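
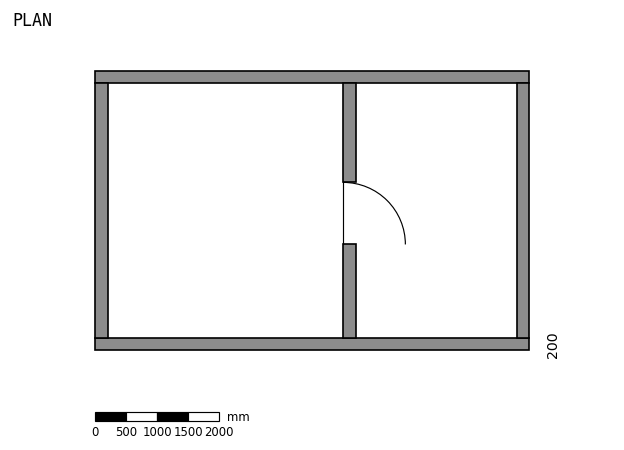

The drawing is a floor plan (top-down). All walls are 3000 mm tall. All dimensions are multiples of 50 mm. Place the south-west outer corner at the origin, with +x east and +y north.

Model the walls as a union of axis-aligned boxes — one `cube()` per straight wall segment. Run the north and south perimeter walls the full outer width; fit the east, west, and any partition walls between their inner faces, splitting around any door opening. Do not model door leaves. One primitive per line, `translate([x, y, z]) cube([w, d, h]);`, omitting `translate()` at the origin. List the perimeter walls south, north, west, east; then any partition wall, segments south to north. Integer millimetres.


cube([7000, 200, 3000]);
translate([0, 4300, 0]) cube([7000, 200, 3000]);
translate([0, 200, 0]) cube([200, 4100, 3000]);
translate([6800, 200, 0]) cube([200, 4100, 3000]);
translate([4000, 200, 0]) cube([200, 1500, 3000]);
translate([4000, 2700, 0]) cube([200, 1600, 3000]);


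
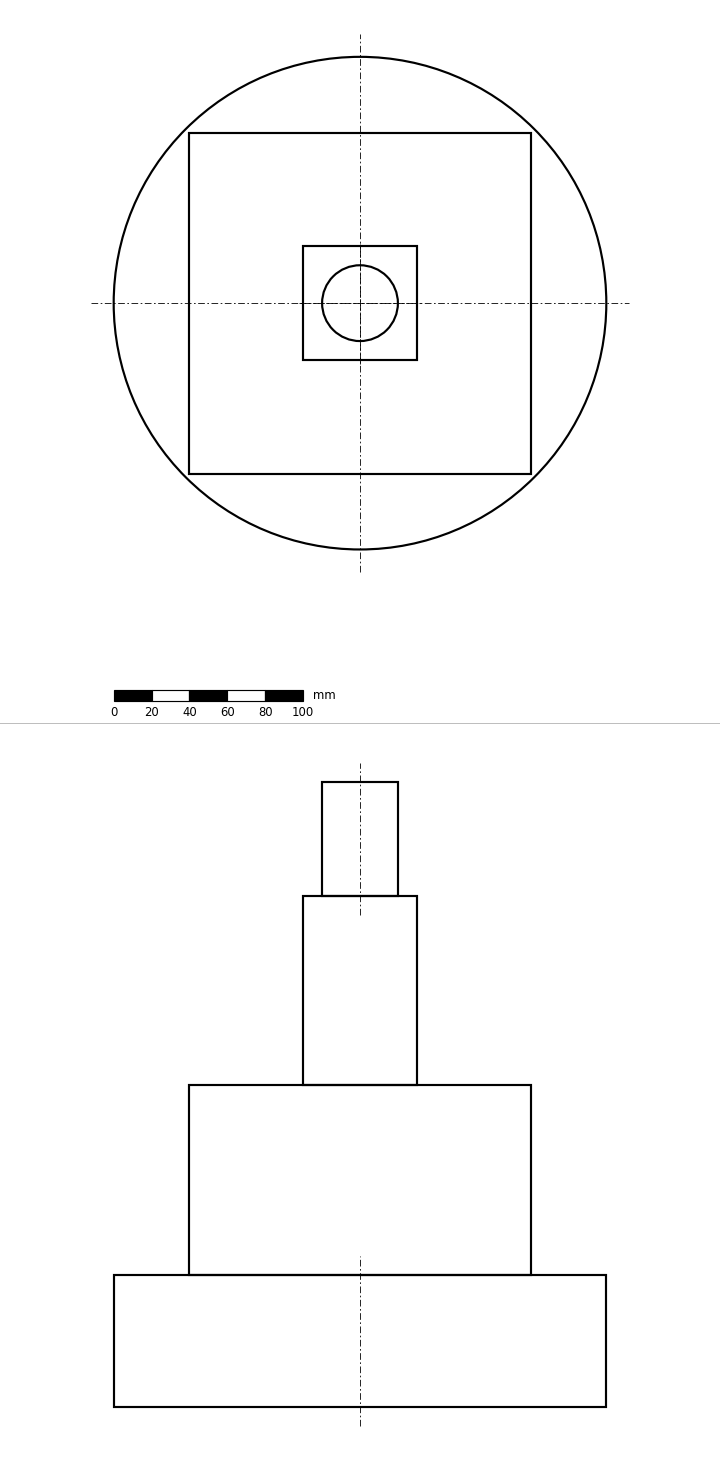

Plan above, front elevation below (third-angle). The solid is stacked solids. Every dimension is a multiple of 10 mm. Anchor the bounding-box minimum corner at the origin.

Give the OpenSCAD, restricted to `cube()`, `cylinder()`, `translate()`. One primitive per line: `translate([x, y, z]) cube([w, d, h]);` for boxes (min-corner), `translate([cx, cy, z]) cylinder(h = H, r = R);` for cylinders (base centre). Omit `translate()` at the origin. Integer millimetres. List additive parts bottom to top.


translate([130, 130, 0]) cylinder(h = 70, r = 130);
translate([40, 40, 70]) cube([180, 180, 100]);
translate([100, 100, 170]) cube([60, 60, 100]);
translate([130, 130, 270]) cylinder(h = 60, r = 20);


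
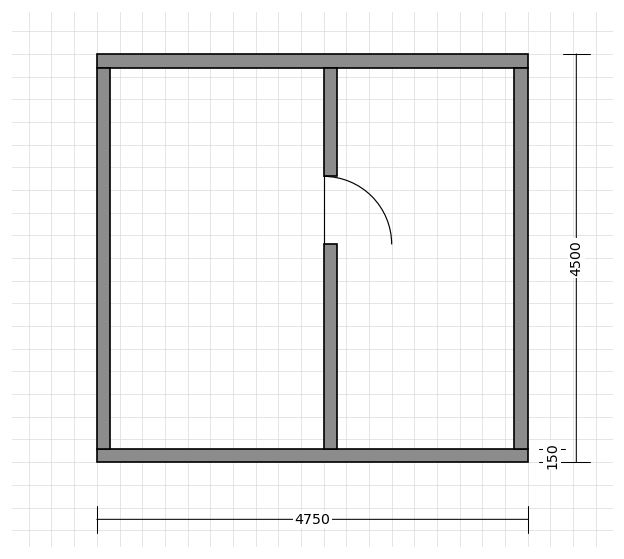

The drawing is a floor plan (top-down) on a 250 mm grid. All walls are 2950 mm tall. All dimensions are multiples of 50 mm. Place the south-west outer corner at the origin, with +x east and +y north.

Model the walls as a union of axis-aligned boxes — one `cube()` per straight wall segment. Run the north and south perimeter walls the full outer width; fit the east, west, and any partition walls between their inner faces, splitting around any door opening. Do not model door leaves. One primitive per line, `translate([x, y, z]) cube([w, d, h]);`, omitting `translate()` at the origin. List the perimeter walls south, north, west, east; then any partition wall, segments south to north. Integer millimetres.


cube([4750, 150, 2950]);
translate([0, 4350, 0]) cube([4750, 150, 2950]);
translate([0, 150, 0]) cube([150, 4200, 2950]);
translate([4600, 150, 0]) cube([150, 4200, 2950]);
translate([2500, 150, 0]) cube([150, 2250, 2950]);
translate([2500, 3150, 0]) cube([150, 1200, 2950]);


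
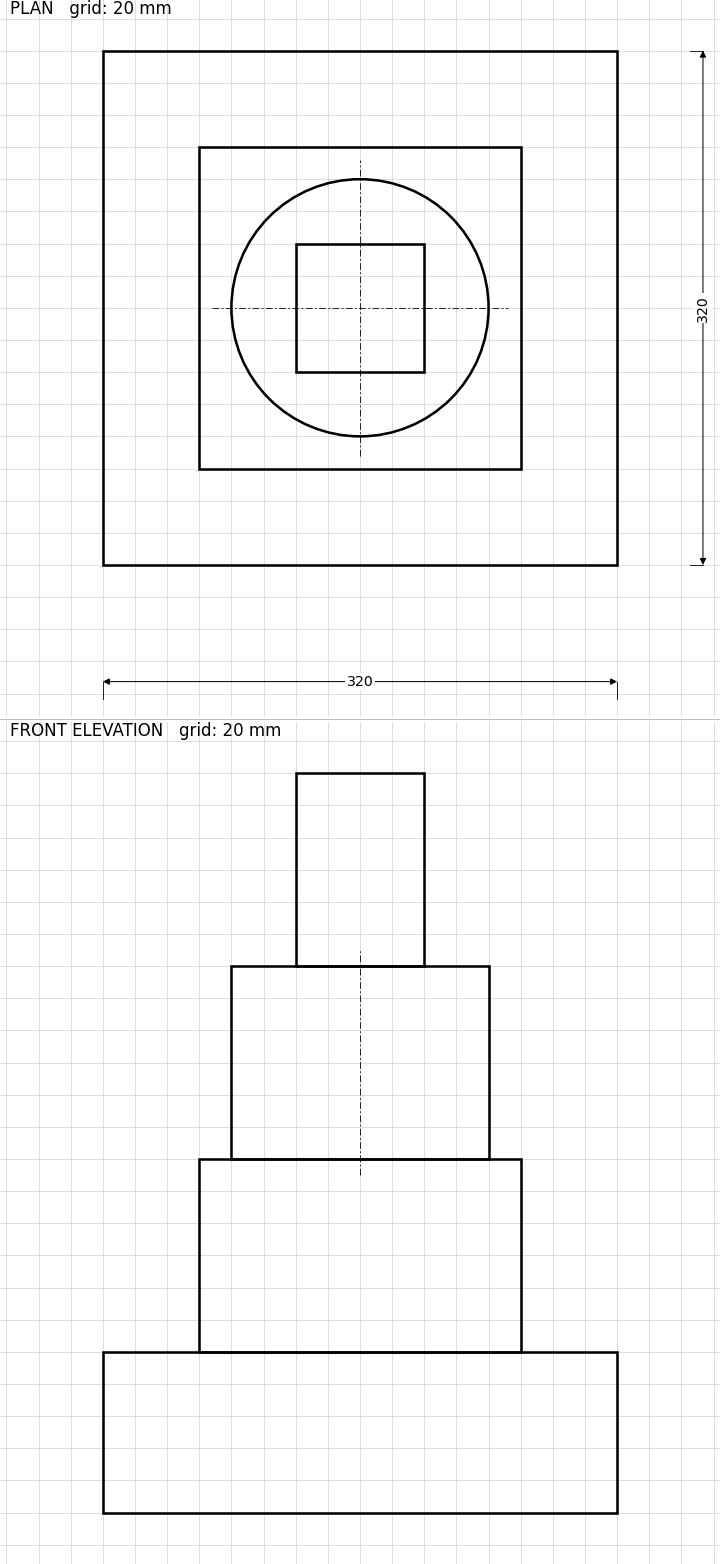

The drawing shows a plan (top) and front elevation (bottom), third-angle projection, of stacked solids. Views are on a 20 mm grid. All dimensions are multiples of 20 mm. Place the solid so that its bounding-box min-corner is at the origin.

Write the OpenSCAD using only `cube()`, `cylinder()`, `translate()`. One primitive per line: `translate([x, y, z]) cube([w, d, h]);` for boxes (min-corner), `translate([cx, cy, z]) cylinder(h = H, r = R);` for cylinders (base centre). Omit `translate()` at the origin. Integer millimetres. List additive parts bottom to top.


cube([320, 320, 100]);
translate([60, 60, 100]) cube([200, 200, 120]);
translate([160, 160, 220]) cylinder(h = 120, r = 80);
translate([120, 120, 340]) cube([80, 80, 120]);


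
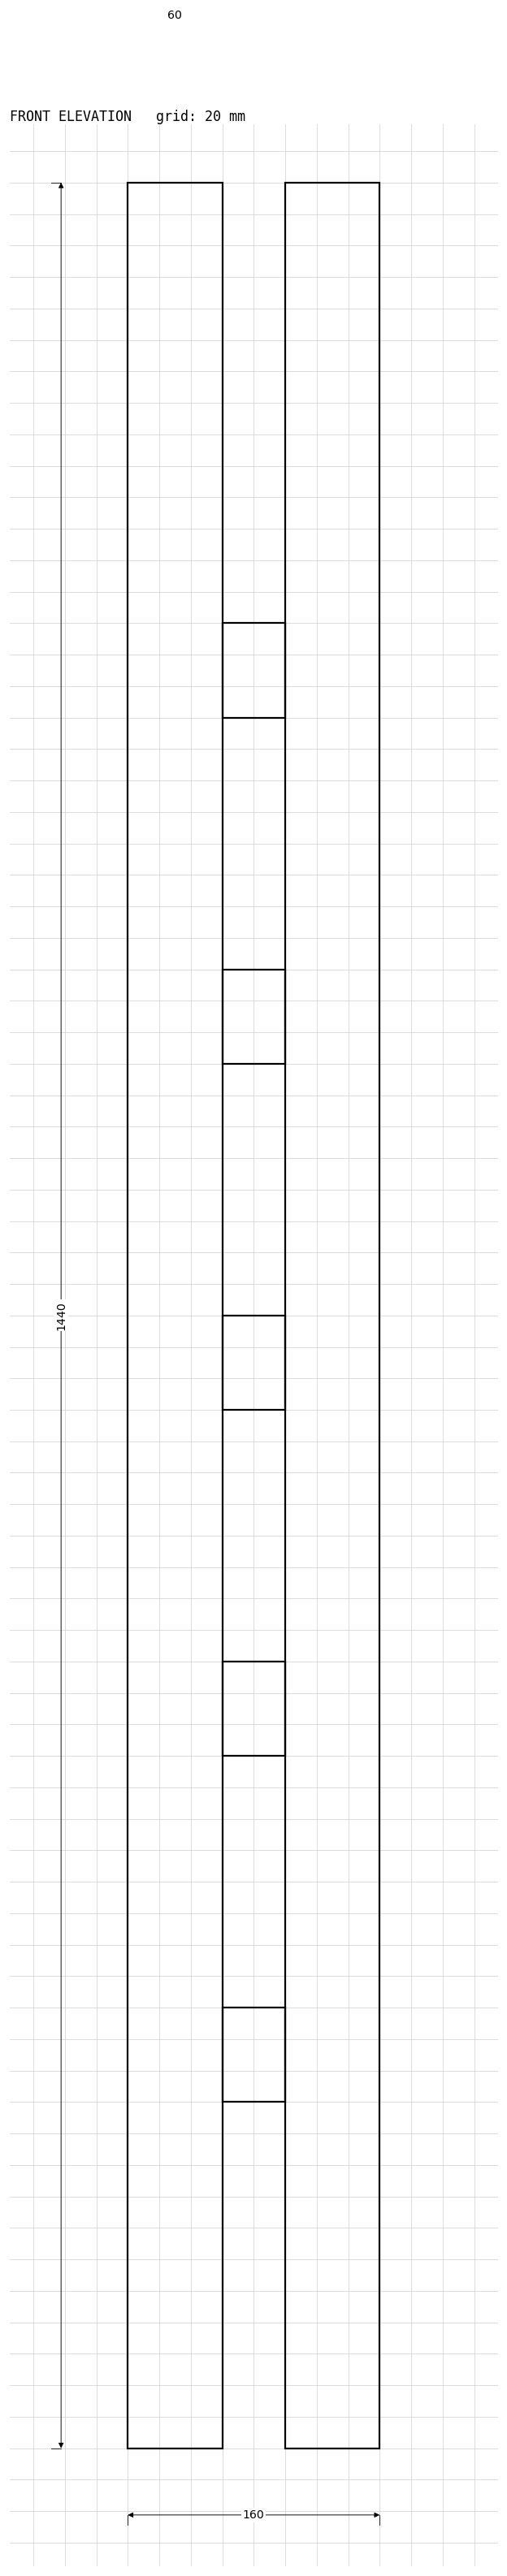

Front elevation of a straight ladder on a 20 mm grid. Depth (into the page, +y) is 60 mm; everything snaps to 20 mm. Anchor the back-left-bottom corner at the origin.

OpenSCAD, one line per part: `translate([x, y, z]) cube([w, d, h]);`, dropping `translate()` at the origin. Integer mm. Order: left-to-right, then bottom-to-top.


cube([60, 60, 1440]);
translate([60, 0, 220]) cube([40, 60, 60]);
translate([60, 0, 440]) cube([40, 60, 60]);
translate([60, 0, 660]) cube([40, 60, 60]);
translate([60, 0, 880]) cube([40, 60, 60]);
translate([60, 0, 1100]) cube([40, 60, 60]);
translate([100, 0, 0]) cube([60, 60, 1440]);


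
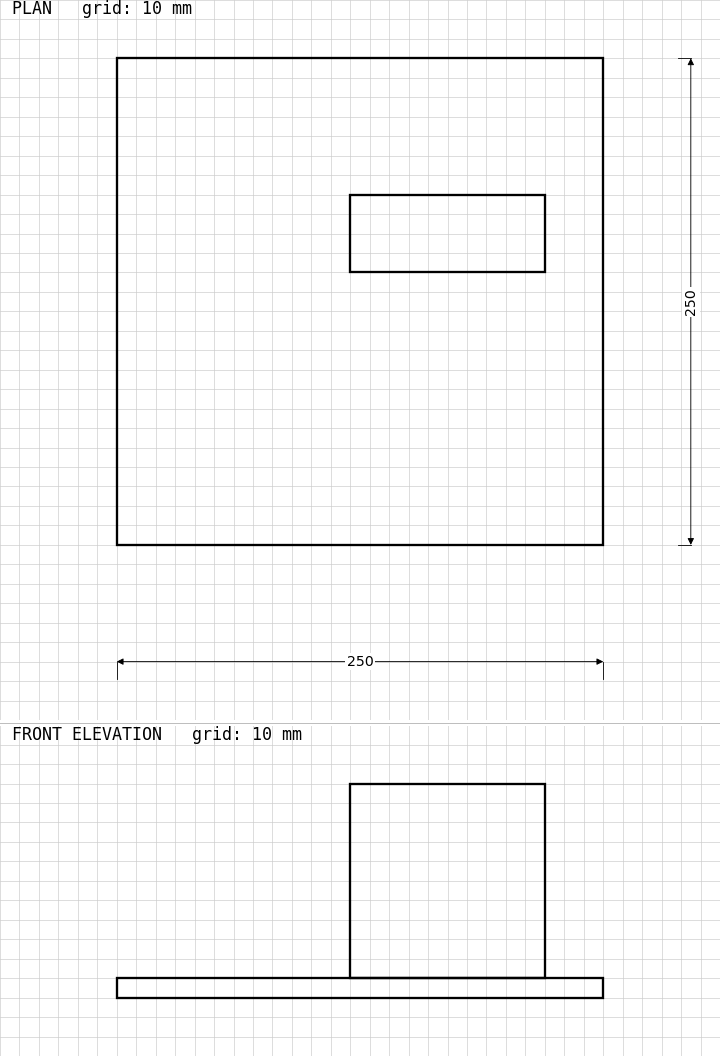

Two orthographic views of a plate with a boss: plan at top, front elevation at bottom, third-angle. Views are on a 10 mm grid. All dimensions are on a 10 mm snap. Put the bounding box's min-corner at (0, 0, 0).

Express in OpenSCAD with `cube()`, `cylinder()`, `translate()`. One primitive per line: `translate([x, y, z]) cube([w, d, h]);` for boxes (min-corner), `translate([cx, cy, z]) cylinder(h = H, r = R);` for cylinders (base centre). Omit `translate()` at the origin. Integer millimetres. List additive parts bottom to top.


cube([250, 250, 10]);
translate([120, 140, 10]) cube([100, 40, 100]);


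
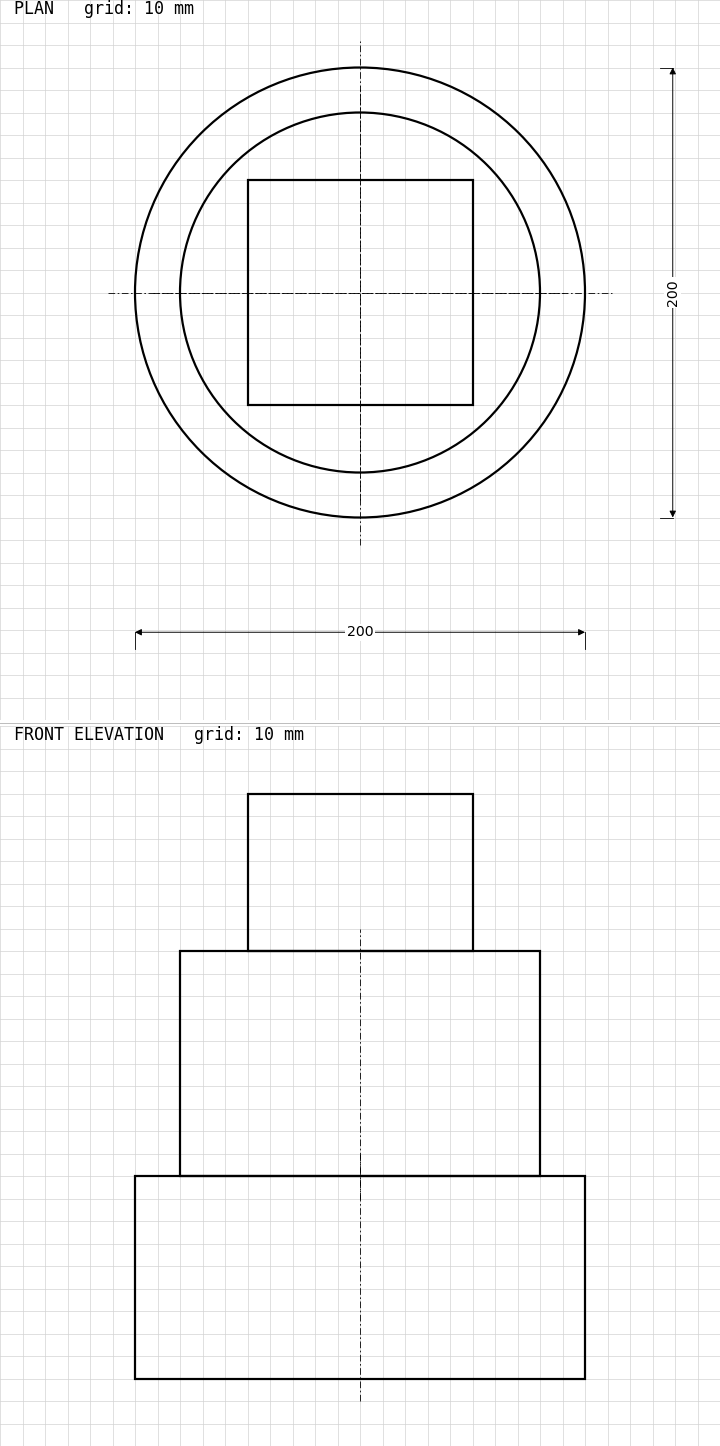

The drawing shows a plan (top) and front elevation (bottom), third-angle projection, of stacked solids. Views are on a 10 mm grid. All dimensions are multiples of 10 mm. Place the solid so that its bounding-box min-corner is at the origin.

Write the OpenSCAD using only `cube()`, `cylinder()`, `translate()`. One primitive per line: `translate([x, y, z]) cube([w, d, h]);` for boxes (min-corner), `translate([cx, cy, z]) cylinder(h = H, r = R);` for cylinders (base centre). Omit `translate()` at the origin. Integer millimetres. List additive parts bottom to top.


translate([100, 100, 0]) cylinder(h = 90, r = 100);
translate([100, 100, 90]) cylinder(h = 100, r = 80);
translate([50, 50, 190]) cube([100, 100, 70]);


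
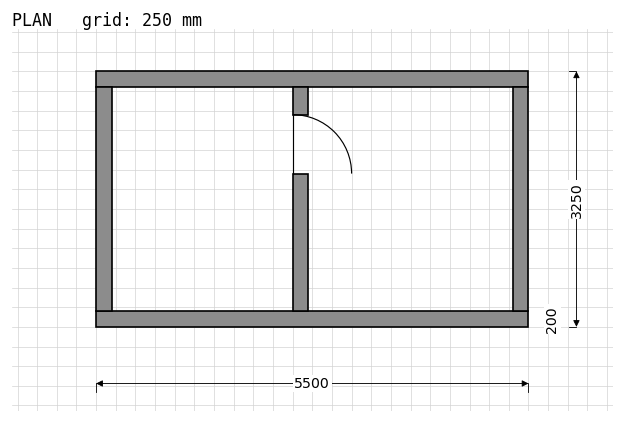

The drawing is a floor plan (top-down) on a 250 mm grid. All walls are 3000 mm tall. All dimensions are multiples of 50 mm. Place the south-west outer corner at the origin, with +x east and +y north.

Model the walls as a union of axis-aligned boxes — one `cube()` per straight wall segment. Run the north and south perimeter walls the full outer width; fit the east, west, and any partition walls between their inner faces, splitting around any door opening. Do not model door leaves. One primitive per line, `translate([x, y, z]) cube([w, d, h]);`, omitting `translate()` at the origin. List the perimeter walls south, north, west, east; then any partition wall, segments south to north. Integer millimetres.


cube([5500, 200, 3000]);
translate([0, 3050, 0]) cube([5500, 200, 3000]);
translate([0, 200, 0]) cube([200, 2850, 3000]);
translate([5300, 200, 0]) cube([200, 2850, 3000]);
translate([2500, 200, 0]) cube([200, 1750, 3000]);
translate([2500, 2700, 0]) cube([200, 350, 3000]);


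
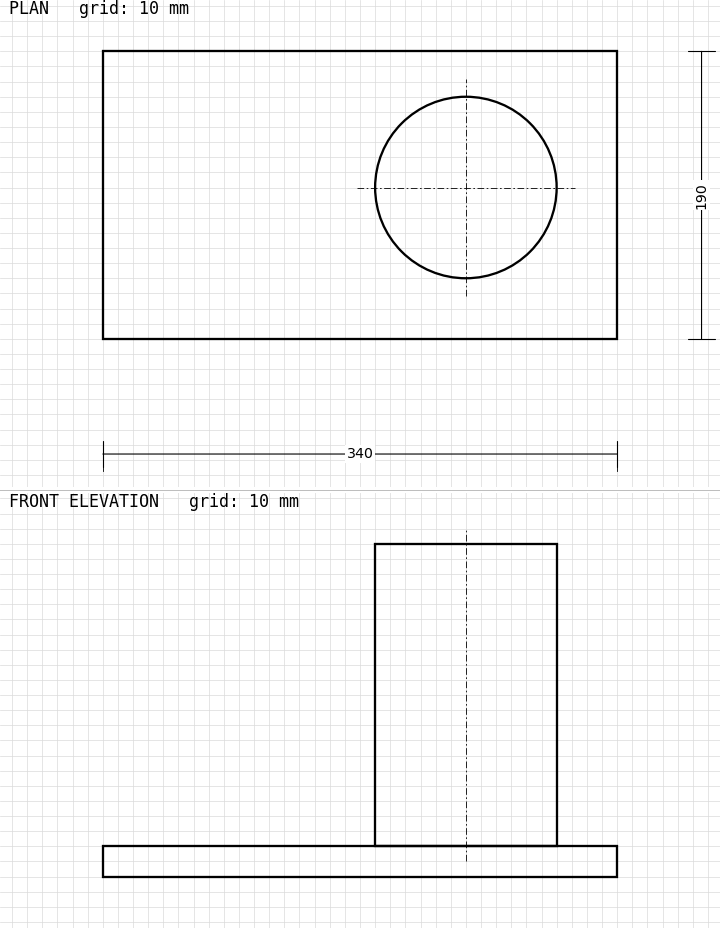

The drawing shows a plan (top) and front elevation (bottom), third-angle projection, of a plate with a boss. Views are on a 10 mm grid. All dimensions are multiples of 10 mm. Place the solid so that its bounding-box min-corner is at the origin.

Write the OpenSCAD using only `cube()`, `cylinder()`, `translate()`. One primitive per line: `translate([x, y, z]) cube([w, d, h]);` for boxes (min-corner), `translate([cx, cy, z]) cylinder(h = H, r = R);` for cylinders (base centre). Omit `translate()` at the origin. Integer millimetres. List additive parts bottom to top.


cube([340, 190, 20]);
translate([240, 100, 20]) cylinder(h = 200, r = 60);


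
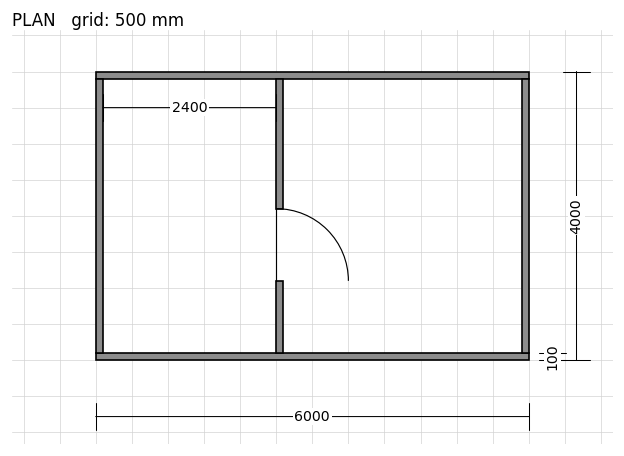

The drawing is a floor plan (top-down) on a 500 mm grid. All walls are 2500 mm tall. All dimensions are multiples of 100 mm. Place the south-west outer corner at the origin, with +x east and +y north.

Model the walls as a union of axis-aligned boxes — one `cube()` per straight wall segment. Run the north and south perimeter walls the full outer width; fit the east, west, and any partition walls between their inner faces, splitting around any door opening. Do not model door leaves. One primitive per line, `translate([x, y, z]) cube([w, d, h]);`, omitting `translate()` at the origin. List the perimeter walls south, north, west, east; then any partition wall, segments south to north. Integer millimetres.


cube([6000, 100, 2500]);
translate([0, 3900, 0]) cube([6000, 100, 2500]);
translate([0, 100, 0]) cube([100, 3800, 2500]);
translate([5900, 100, 0]) cube([100, 3800, 2500]);
translate([2500, 100, 0]) cube([100, 1000, 2500]);
translate([2500, 2100, 0]) cube([100, 1800, 2500]);


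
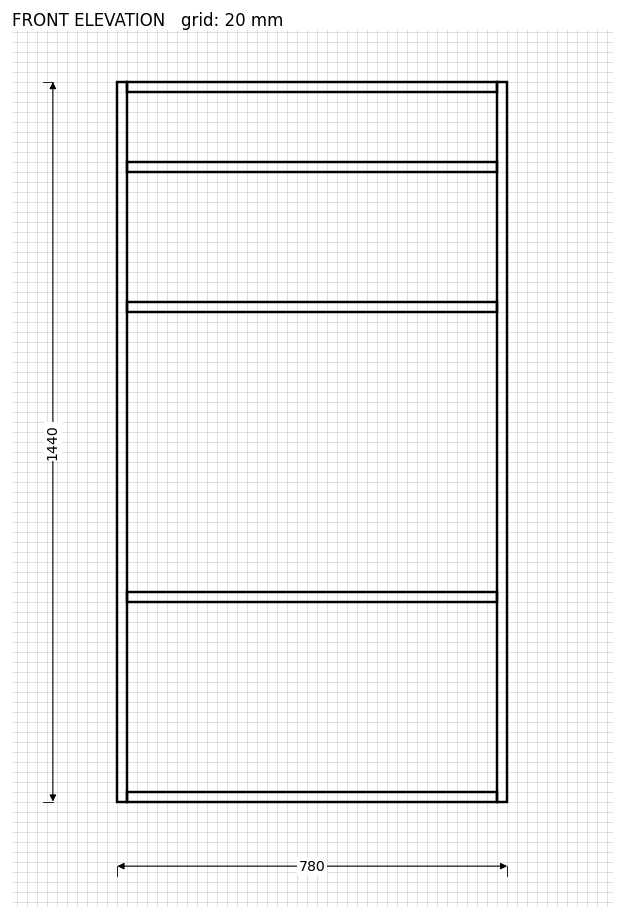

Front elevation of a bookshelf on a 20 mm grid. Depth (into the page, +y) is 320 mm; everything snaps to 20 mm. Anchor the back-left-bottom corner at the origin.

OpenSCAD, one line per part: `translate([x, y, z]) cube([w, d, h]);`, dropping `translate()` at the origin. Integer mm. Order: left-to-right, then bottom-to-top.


cube([20, 320, 1440]);
translate([20, 0, 0]) cube([740, 320, 20]);
translate([20, 0, 400]) cube([740, 320, 20]);
translate([20, 0, 980]) cube([740, 320, 20]);
translate([20, 0, 1260]) cube([740, 320, 20]);
translate([20, 0, 1420]) cube([740, 320, 20]);
translate([760, 0, 0]) cube([20, 320, 1440]);


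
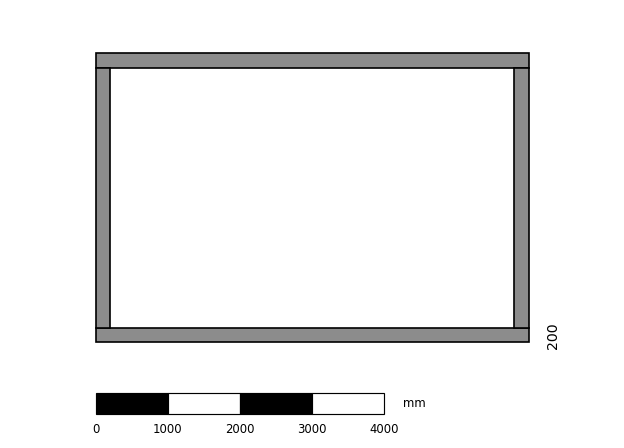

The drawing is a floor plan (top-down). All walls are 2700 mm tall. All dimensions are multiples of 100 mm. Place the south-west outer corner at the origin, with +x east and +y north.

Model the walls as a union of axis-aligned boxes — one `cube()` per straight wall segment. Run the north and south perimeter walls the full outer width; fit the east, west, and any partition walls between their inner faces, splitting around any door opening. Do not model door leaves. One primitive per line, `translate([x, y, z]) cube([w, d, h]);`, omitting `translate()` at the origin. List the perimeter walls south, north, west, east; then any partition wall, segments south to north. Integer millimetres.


cube([6000, 200, 2700]);
translate([0, 3800, 0]) cube([6000, 200, 2700]);
translate([0, 200, 0]) cube([200, 3600, 2700]);
translate([5800, 200, 0]) cube([200, 3600, 2700]);


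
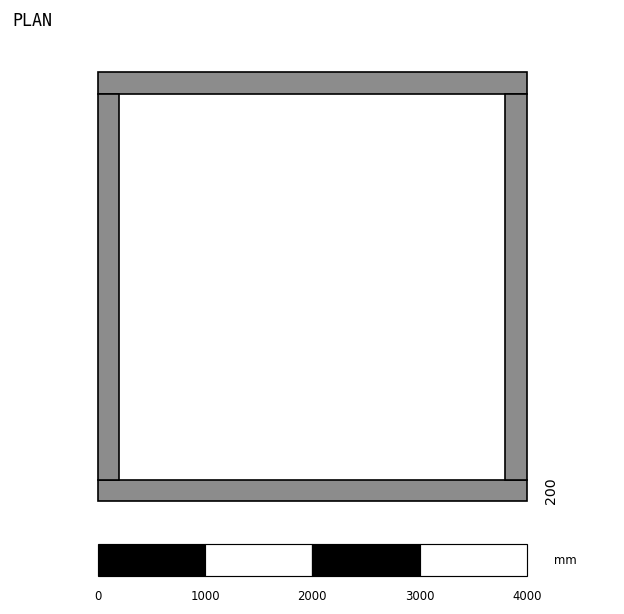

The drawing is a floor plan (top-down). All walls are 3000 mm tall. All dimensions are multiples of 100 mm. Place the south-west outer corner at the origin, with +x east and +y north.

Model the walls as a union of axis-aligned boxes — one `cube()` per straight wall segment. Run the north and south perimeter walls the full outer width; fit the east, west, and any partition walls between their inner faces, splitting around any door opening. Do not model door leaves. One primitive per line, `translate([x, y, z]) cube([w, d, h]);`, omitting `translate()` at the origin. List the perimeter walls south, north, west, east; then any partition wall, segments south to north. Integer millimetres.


cube([4000, 200, 3000]);
translate([0, 3800, 0]) cube([4000, 200, 3000]);
translate([0, 200, 0]) cube([200, 3600, 3000]);
translate([3800, 200, 0]) cube([200, 3600, 3000]);


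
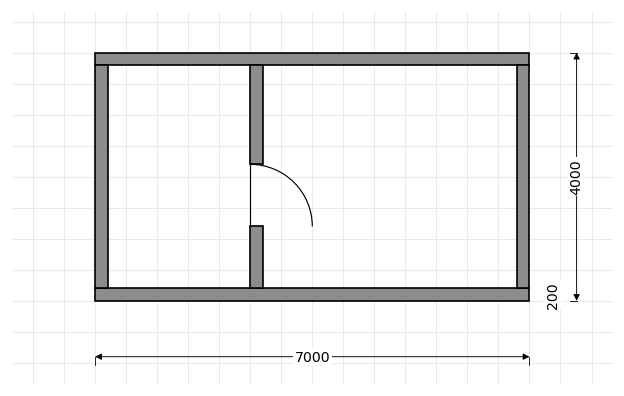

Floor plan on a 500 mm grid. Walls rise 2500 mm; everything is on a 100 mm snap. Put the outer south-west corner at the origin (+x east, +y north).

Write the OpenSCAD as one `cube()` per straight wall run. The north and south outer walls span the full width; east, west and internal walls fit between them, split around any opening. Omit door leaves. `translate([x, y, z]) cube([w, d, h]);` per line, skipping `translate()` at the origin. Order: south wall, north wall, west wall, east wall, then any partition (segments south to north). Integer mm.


cube([7000, 200, 2500]);
translate([0, 3800, 0]) cube([7000, 200, 2500]);
translate([0, 200, 0]) cube([200, 3600, 2500]);
translate([6800, 200, 0]) cube([200, 3600, 2500]);
translate([2500, 200, 0]) cube([200, 1000, 2500]);
translate([2500, 2200, 0]) cube([200, 1600, 2500]);


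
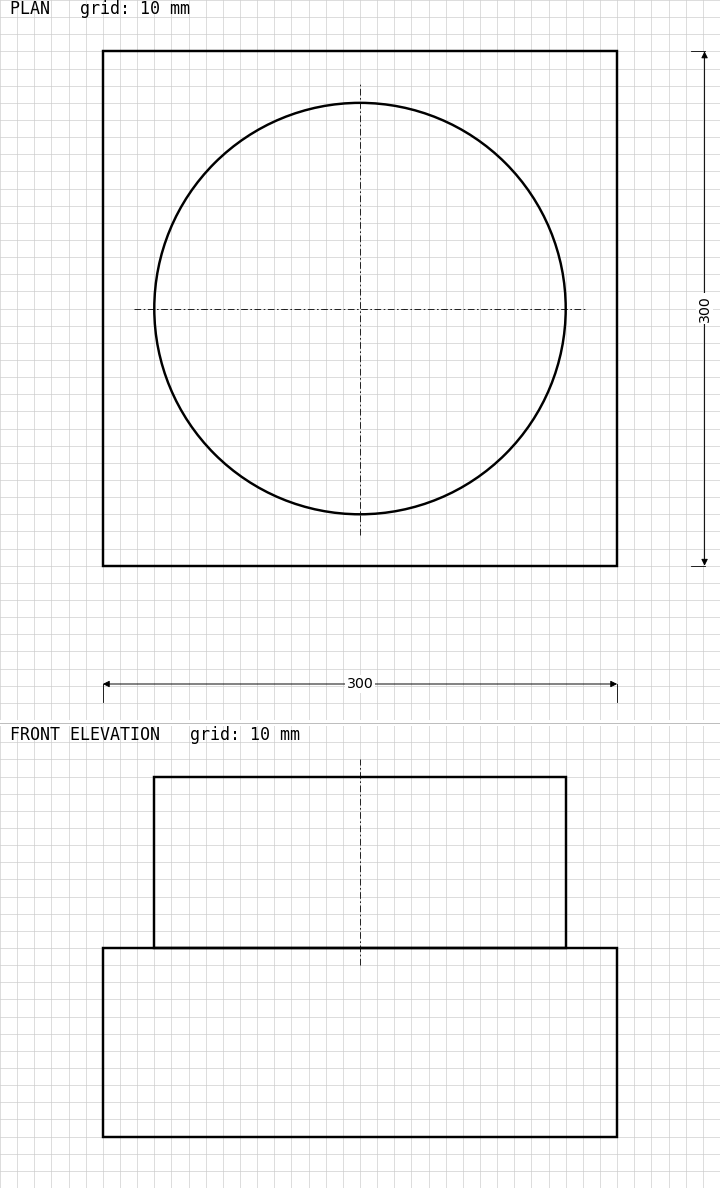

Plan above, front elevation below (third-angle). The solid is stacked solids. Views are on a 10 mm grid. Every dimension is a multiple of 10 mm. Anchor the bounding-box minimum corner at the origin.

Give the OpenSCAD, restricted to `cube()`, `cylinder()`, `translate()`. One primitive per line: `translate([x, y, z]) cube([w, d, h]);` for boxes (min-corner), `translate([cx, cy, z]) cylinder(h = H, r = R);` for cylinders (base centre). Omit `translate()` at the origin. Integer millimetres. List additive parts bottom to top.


cube([300, 300, 110]);
translate([150, 150, 110]) cylinder(h = 100, r = 120);


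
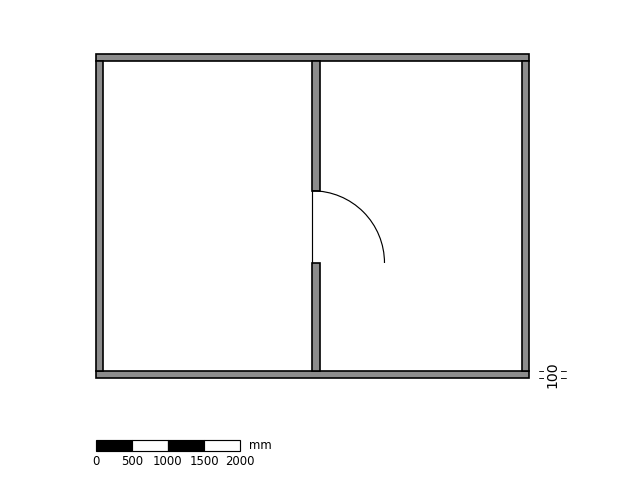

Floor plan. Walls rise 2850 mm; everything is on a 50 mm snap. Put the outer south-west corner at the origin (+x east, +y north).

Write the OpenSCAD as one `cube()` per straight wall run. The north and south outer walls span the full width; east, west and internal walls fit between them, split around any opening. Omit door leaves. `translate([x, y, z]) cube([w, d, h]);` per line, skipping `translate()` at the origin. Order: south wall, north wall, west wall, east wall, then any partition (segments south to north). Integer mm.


cube([6000, 100, 2850]);
translate([0, 4400, 0]) cube([6000, 100, 2850]);
translate([0, 100, 0]) cube([100, 4300, 2850]);
translate([5900, 100, 0]) cube([100, 4300, 2850]);
translate([3000, 100, 0]) cube([100, 1500, 2850]);
translate([3000, 2600, 0]) cube([100, 1800, 2850]);


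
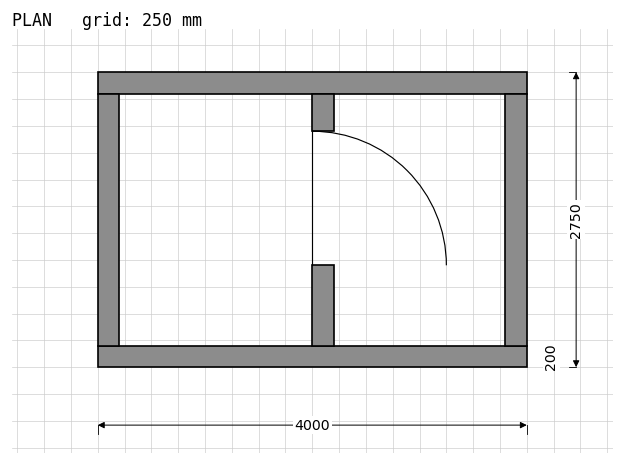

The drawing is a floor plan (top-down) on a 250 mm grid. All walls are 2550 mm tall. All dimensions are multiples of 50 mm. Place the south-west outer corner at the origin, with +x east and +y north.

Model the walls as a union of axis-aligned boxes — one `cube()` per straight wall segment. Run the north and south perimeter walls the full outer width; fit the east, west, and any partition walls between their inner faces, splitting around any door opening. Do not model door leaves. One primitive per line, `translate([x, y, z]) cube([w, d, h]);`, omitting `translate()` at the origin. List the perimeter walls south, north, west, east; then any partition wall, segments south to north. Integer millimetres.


cube([4000, 200, 2550]);
translate([0, 2550, 0]) cube([4000, 200, 2550]);
translate([0, 200, 0]) cube([200, 2350, 2550]);
translate([3800, 200, 0]) cube([200, 2350, 2550]);
translate([2000, 200, 0]) cube([200, 750, 2550]);
translate([2000, 2200, 0]) cube([200, 350, 2550]);


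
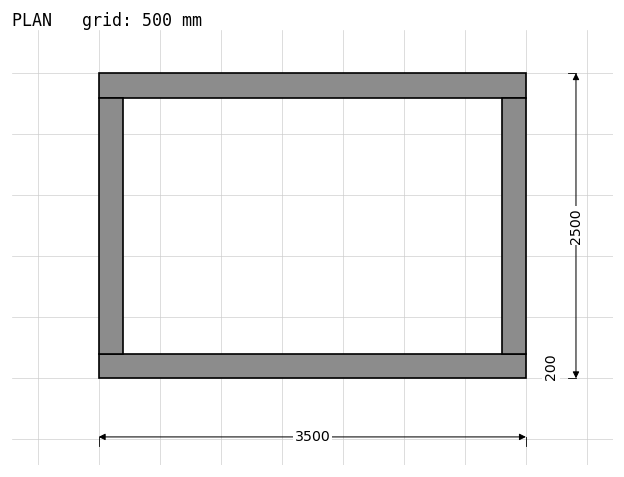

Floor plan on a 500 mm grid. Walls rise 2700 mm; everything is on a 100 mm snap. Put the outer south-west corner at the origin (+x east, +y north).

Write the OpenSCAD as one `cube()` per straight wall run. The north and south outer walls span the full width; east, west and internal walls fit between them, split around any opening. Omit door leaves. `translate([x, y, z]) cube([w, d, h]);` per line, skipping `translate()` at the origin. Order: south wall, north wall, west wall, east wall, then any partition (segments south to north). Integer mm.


cube([3500, 200, 2700]);
translate([0, 2300, 0]) cube([3500, 200, 2700]);
translate([0, 200, 0]) cube([200, 2100, 2700]);
translate([3300, 200, 0]) cube([200, 2100, 2700]);


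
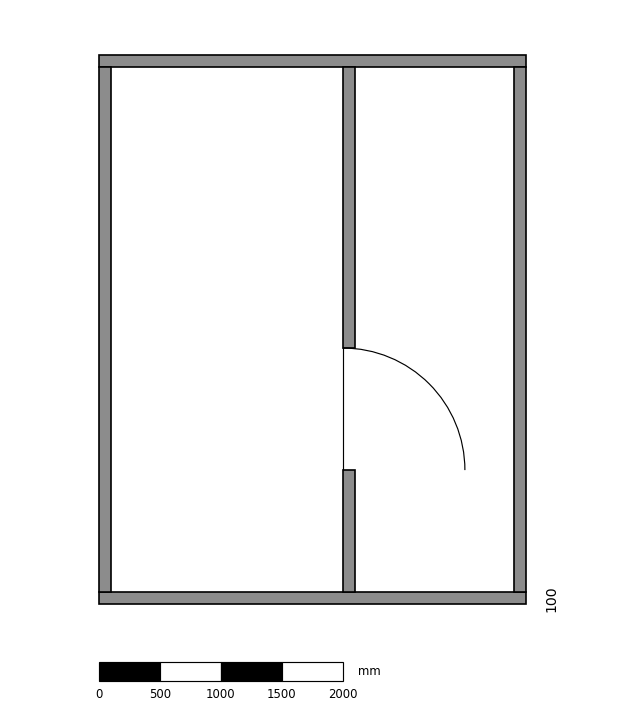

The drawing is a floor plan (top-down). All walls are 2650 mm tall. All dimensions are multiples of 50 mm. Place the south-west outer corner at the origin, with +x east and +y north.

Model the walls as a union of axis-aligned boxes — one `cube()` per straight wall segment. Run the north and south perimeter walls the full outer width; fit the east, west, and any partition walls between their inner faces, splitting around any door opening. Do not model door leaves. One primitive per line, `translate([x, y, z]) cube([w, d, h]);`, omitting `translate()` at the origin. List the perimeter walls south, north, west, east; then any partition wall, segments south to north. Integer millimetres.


cube([3500, 100, 2650]);
translate([0, 4400, 0]) cube([3500, 100, 2650]);
translate([0, 100, 0]) cube([100, 4300, 2650]);
translate([3400, 100, 0]) cube([100, 4300, 2650]);
translate([2000, 100, 0]) cube([100, 1000, 2650]);
translate([2000, 2100, 0]) cube([100, 2300, 2650]);


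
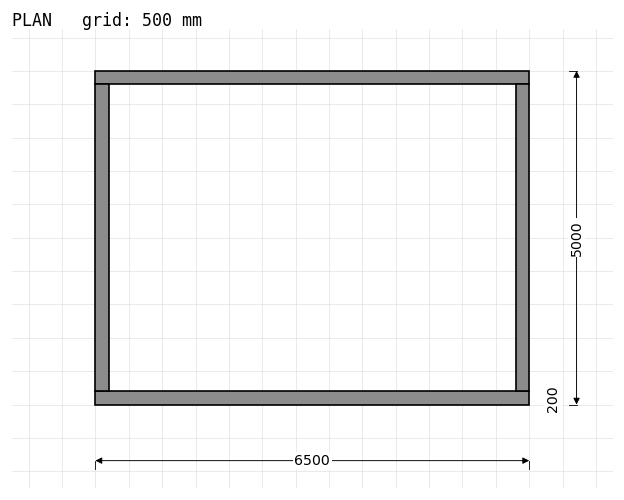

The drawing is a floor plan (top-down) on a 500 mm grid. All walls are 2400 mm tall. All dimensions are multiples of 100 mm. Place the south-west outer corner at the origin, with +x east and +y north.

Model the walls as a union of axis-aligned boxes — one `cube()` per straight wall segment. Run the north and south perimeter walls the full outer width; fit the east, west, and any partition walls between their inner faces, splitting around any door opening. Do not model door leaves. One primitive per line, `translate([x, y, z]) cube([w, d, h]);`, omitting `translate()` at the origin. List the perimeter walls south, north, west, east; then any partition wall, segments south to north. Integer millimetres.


cube([6500, 200, 2400]);
translate([0, 4800, 0]) cube([6500, 200, 2400]);
translate([0, 200, 0]) cube([200, 4600, 2400]);
translate([6300, 200, 0]) cube([200, 4600, 2400]);


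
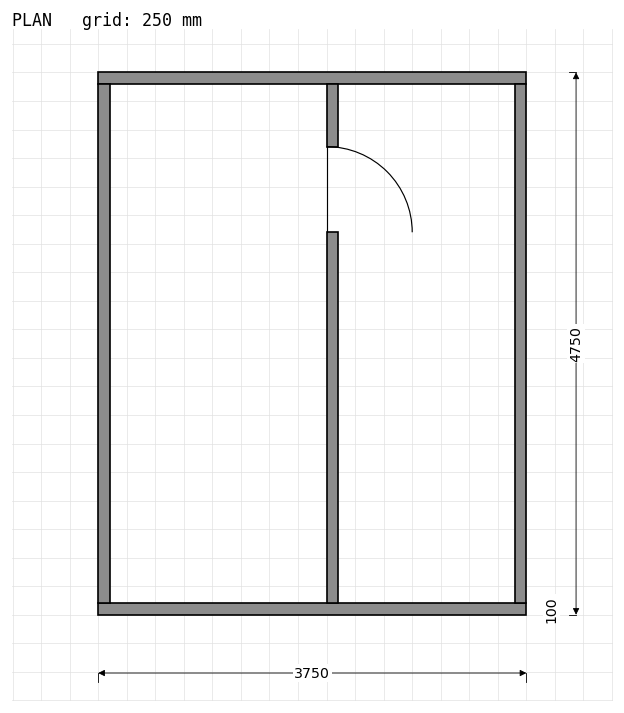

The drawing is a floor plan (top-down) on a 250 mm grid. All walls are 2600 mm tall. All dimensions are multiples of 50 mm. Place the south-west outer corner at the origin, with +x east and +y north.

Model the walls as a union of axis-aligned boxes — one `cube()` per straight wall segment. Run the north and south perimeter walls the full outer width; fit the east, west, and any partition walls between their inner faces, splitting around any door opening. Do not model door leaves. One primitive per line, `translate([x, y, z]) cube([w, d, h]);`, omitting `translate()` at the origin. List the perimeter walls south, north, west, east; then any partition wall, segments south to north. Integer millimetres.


cube([3750, 100, 2600]);
translate([0, 4650, 0]) cube([3750, 100, 2600]);
translate([0, 100, 0]) cube([100, 4550, 2600]);
translate([3650, 100, 0]) cube([100, 4550, 2600]);
translate([2000, 100, 0]) cube([100, 3250, 2600]);
translate([2000, 4100, 0]) cube([100, 550, 2600]);


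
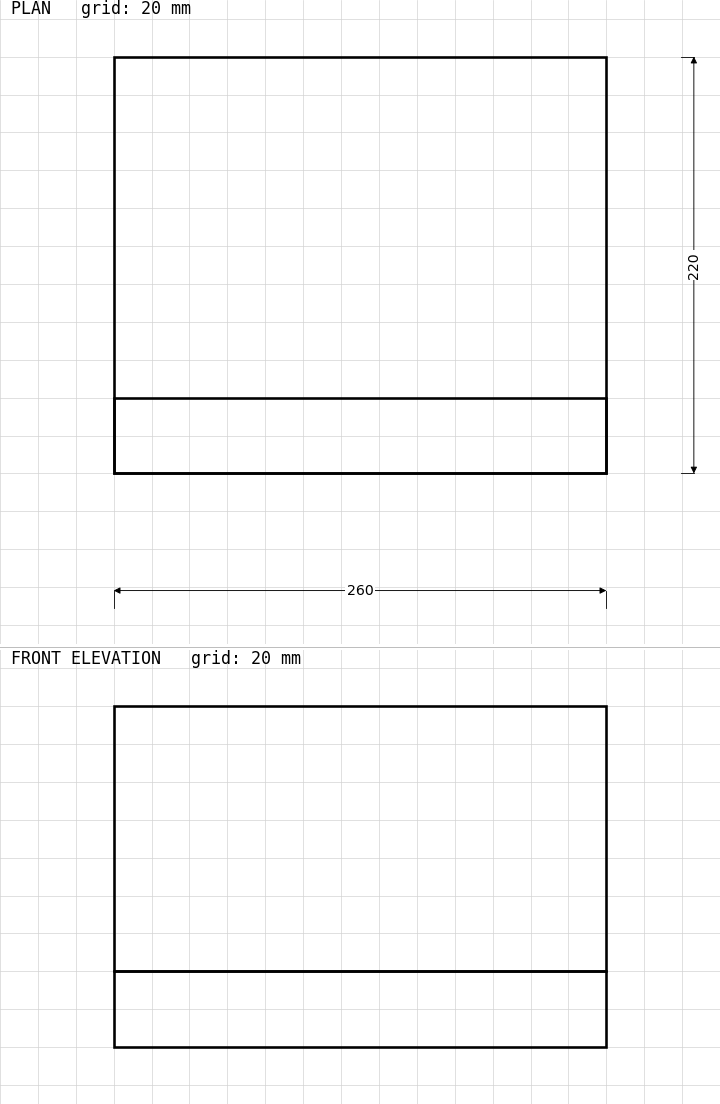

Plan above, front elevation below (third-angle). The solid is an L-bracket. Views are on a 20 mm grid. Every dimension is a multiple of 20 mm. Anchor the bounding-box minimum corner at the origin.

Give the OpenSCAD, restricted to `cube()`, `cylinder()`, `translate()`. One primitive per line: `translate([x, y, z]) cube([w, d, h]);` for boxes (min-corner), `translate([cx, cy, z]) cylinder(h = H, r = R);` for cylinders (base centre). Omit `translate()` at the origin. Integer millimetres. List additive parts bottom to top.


cube([260, 220, 40]);
translate([0, 0, 40]) cube([260, 40, 140]);


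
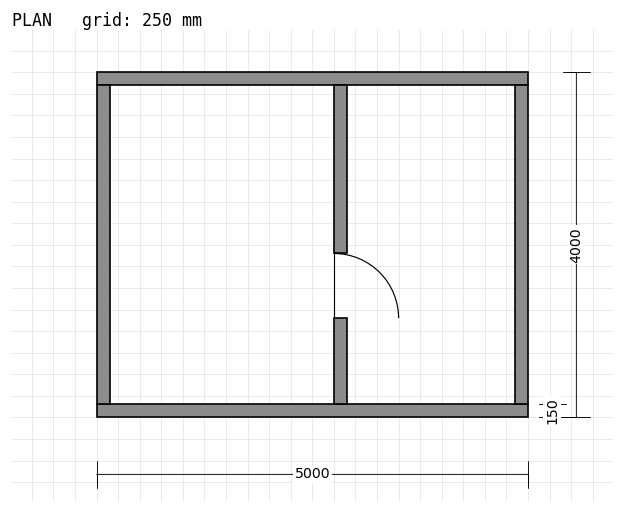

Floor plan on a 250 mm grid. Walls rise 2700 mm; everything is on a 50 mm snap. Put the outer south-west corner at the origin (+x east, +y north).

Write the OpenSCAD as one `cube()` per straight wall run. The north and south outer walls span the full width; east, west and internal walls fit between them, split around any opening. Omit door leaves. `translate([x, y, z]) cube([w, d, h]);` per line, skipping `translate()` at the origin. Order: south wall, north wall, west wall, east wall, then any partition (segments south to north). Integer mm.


cube([5000, 150, 2700]);
translate([0, 3850, 0]) cube([5000, 150, 2700]);
translate([0, 150, 0]) cube([150, 3700, 2700]);
translate([4850, 150, 0]) cube([150, 3700, 2700]);
translate([2750, 150, 0]) cube([150, 1000, 2700]);
translate([2750, 1900, 0]) cube([150, 1950, 2700]);


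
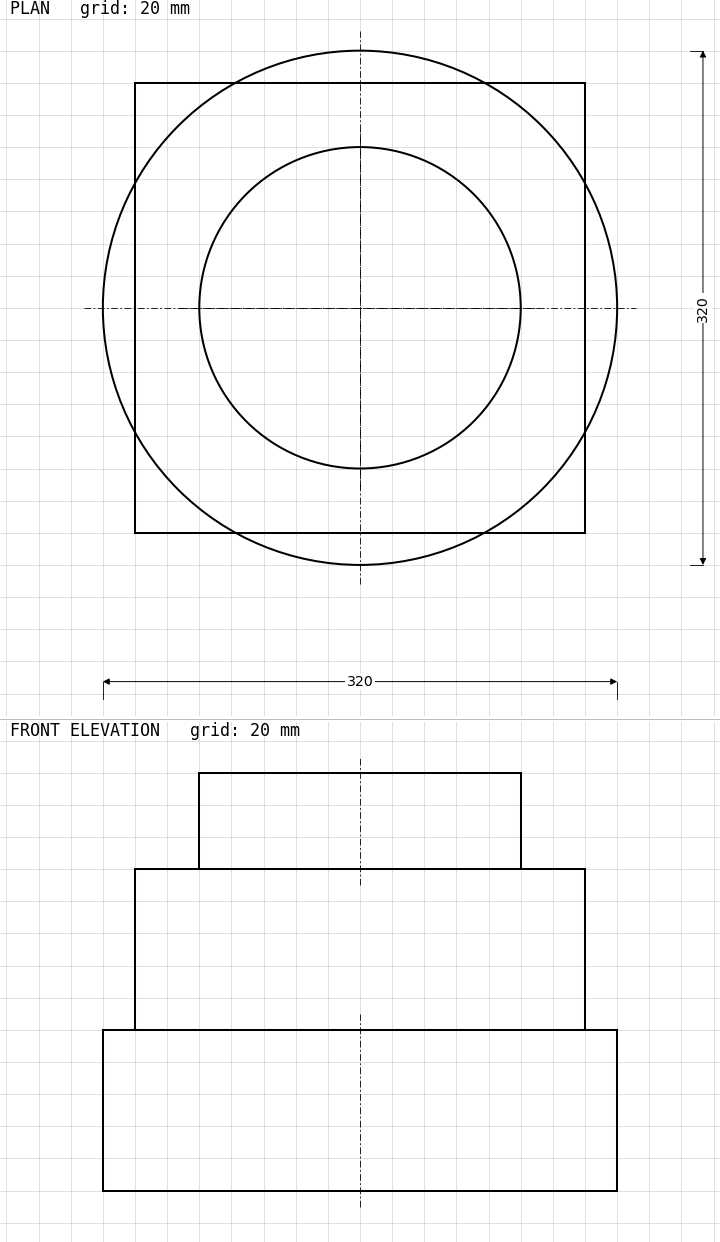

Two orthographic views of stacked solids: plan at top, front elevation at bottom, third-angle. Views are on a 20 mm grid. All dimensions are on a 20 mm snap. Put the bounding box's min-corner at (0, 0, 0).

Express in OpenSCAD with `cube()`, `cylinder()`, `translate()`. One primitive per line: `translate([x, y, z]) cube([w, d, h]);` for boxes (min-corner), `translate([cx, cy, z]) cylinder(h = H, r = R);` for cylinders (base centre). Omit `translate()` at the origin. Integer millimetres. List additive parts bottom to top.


translate([160, 160, 0]) cylinder(h = 100, r = 160);
translate([20, 20, 100]) cube([280, 280, 100]);
translate([160, 160, 200]) cylinder(h = 60, r = 100);


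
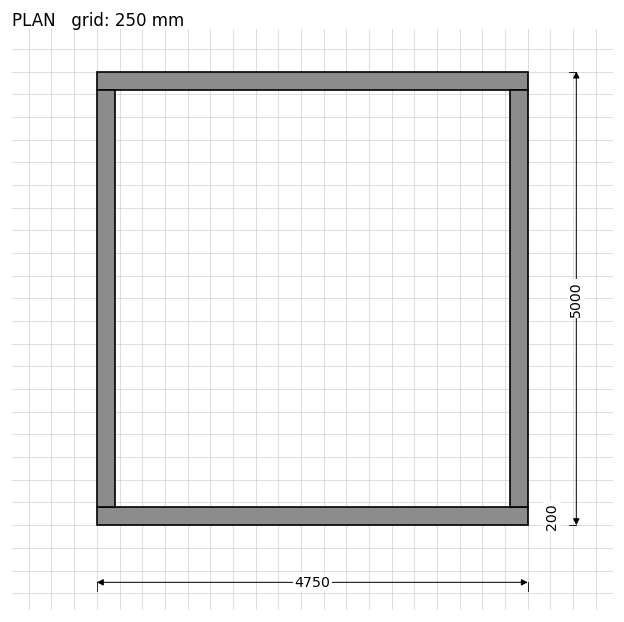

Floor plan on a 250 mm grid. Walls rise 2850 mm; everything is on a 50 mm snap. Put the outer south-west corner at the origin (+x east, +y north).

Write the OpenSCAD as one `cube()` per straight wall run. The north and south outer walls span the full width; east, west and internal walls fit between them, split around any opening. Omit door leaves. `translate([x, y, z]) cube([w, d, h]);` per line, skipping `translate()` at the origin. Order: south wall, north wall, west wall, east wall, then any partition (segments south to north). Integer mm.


cube([4750, 200, 2850]);
translate([0, 4800, 0]) cube([4750, 200, 2850]);
translate([0, 200, 0]) cube([200, 4600, 2850]);
translate([4550, 200, 0]) cube([200, 4600, 2850]);


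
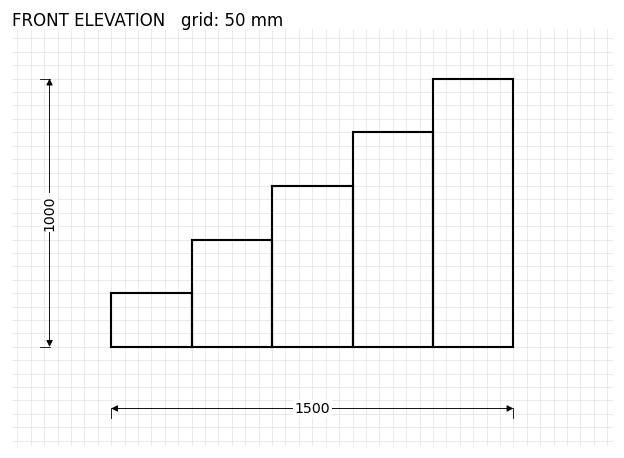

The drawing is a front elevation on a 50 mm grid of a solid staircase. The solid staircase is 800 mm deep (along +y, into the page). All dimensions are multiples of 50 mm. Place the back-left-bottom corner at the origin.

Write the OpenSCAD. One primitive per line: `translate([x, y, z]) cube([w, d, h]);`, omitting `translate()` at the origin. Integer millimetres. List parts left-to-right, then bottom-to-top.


cube([300, 800, 200]);
translate([300, 0, 0]) cube([300, 800, 400]);
translate([600, 0, 0]) cube([300, 800, 600]);
translate([900, 0, 0]) cube([300, 800, 800]);
translate([1200, 0, 0]) cube([300, 800, 1000]);


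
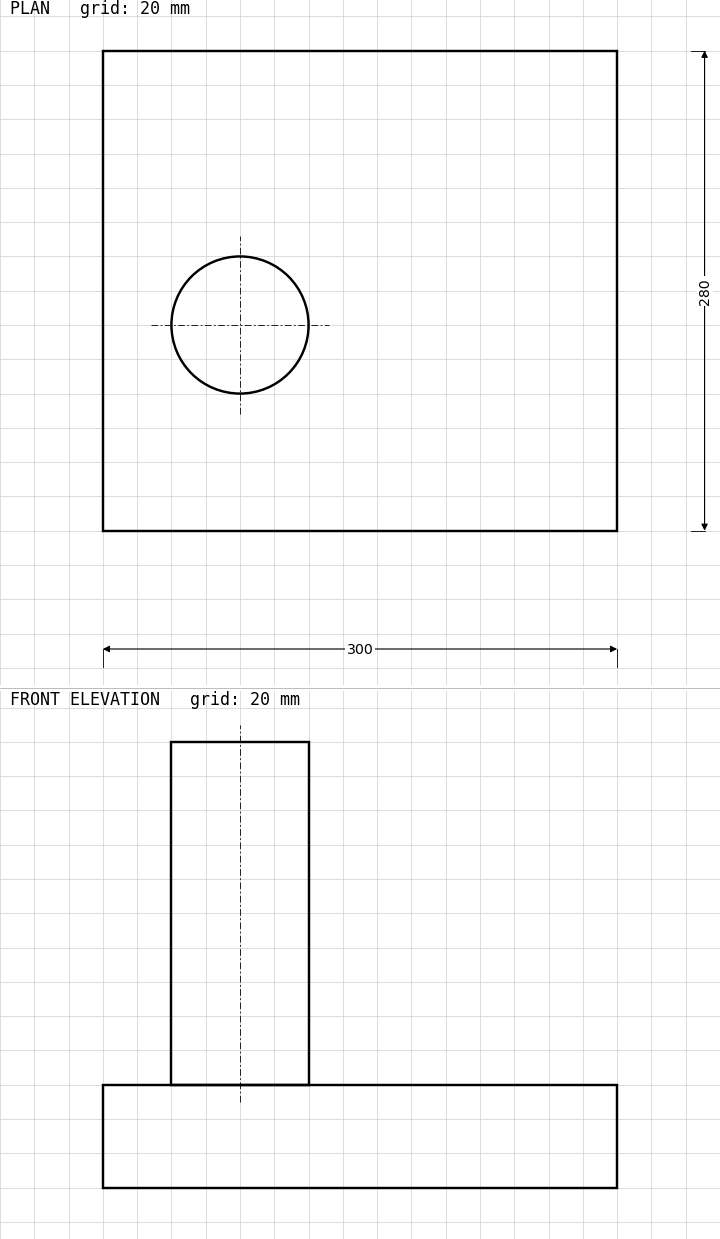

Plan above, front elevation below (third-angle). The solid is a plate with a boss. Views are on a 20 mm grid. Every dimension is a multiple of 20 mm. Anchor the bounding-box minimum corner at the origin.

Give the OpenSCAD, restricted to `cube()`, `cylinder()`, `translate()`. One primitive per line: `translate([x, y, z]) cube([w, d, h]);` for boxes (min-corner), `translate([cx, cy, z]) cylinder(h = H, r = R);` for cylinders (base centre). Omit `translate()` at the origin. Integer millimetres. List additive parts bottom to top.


cube([300, 280, 60]);
translate([80, 120, 60]) cylinder(h = 200, r = 40);


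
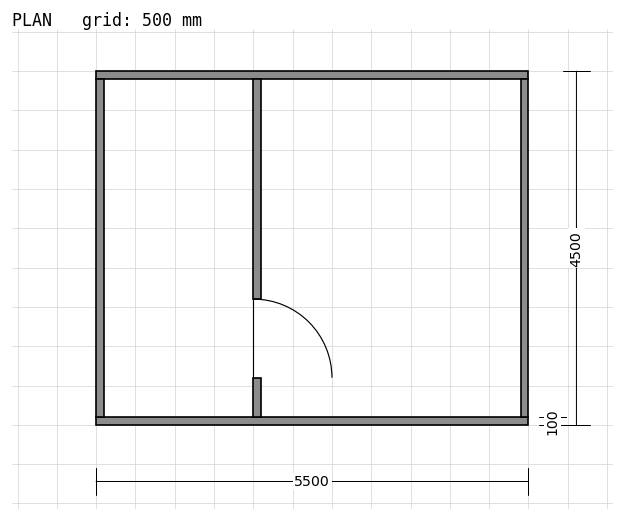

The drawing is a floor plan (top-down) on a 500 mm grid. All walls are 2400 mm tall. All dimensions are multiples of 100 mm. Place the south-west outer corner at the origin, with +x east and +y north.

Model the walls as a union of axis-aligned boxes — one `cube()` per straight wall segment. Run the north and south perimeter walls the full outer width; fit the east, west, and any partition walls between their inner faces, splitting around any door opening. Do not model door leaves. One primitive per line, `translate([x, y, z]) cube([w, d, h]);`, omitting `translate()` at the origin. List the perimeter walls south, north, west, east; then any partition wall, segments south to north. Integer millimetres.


cube([5500, 100, 2400]);
translate([0, 4400, 0]) cube([5500, 100, 2400]);
translate([0, 100, 0]) cube([100, 4300, 2400]);
translate([5400, 100, 0]) cube([100, 4300, 2400]);
translate([2000, 100, 0]) cube([100, 500, 2400]);
translate([2000, 1600, 0]) cube([100, 2800, 2400]);


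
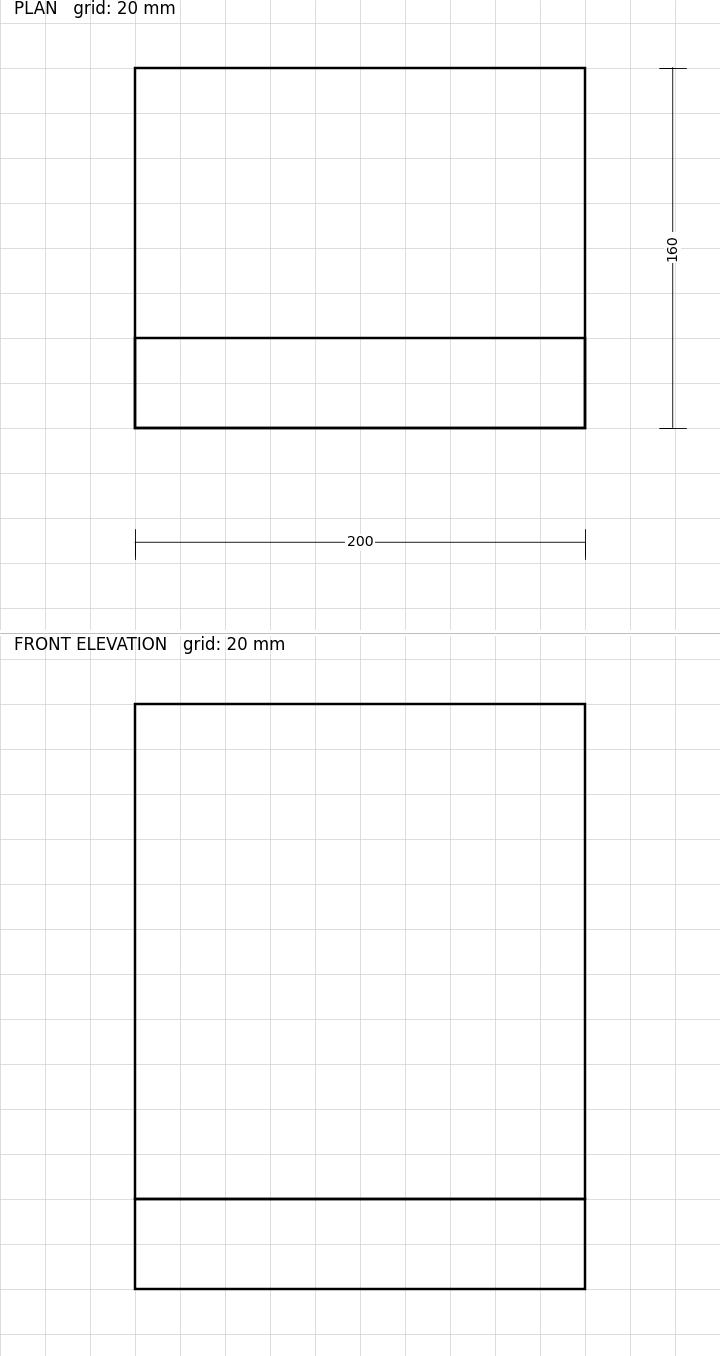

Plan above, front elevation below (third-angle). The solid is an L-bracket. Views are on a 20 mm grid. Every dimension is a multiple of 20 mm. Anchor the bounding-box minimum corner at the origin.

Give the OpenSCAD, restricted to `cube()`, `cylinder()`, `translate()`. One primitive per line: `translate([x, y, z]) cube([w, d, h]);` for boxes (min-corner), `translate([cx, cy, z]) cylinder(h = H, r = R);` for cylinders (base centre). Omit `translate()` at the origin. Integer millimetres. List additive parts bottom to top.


cube([200, 160, 40]);
translate([0, 0, 40]) cube([200, 40, 220]);


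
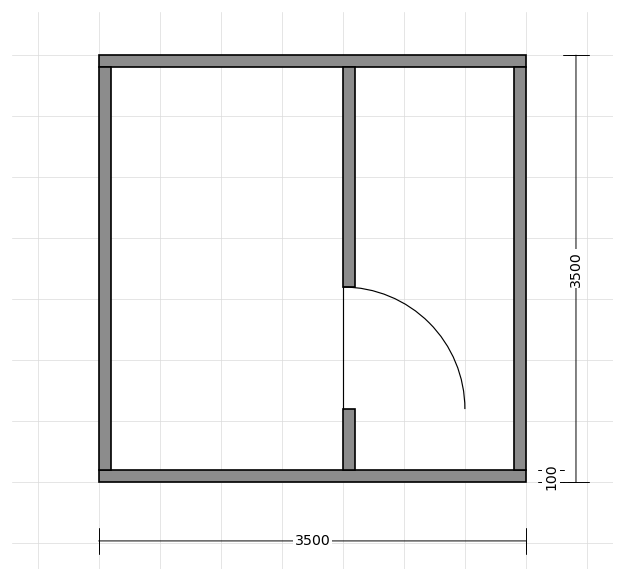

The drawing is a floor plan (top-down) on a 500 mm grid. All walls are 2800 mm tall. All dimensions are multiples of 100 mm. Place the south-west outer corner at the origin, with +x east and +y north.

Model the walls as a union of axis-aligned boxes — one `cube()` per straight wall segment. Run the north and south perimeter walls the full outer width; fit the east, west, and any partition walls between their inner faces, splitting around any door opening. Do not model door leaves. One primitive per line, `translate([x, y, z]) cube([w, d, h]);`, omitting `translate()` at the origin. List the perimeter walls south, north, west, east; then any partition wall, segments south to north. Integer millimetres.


cube([3500, 100, 2800]);
translate([0, 3400, 0]) cube([3500, 100, 2800]);
translate([0, 100, 0]) cube([100, 3300, 2800]);
translate([3400, 100, 0]) cube([100, 3300, 2800]);
translate([2000, 100, 0]) cube([100, 500, 2800]);
translate([2000, 1600, 0]) cube([100, 1800, 2800]);


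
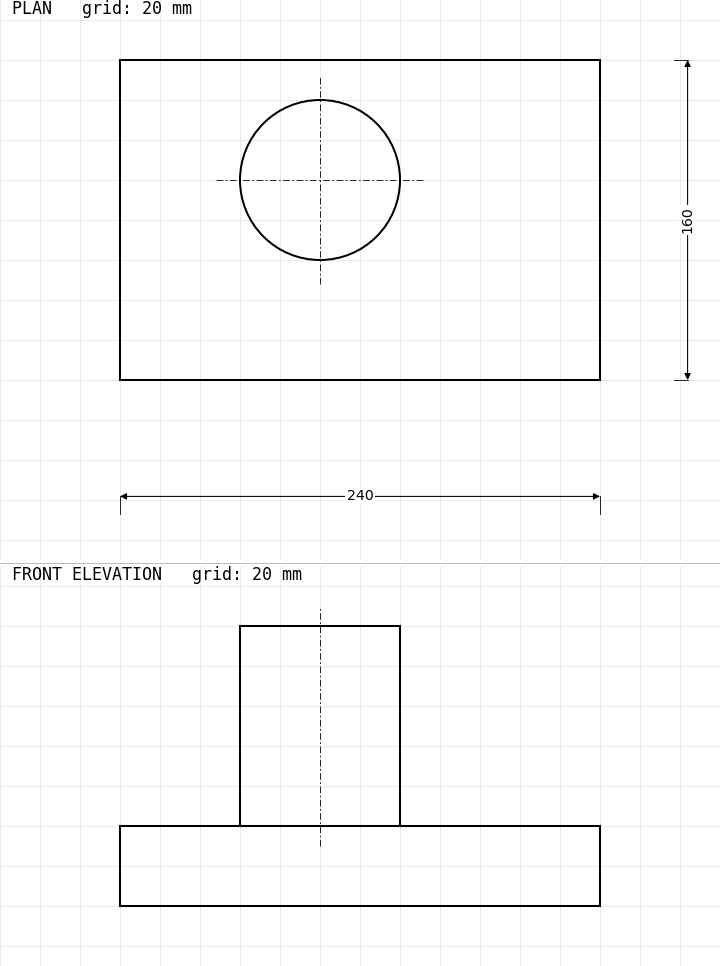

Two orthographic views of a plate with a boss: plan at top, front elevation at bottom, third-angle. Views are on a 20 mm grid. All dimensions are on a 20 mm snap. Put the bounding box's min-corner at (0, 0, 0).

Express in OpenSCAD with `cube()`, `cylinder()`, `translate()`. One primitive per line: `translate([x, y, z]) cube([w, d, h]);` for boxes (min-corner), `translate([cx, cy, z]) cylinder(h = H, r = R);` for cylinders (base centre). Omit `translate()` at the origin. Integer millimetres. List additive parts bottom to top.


cube([240, 160, 40]);
translate([100, 100, 40]) cylinder(h = 100, r = 40);


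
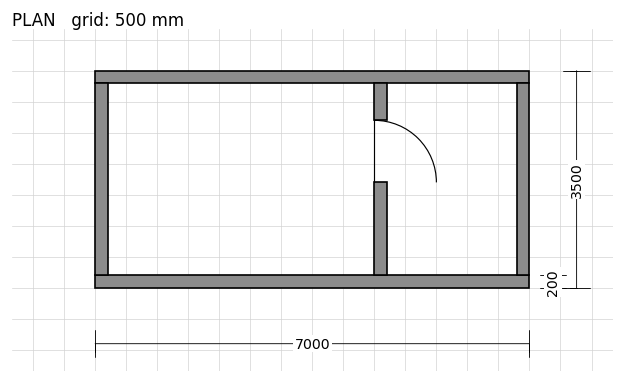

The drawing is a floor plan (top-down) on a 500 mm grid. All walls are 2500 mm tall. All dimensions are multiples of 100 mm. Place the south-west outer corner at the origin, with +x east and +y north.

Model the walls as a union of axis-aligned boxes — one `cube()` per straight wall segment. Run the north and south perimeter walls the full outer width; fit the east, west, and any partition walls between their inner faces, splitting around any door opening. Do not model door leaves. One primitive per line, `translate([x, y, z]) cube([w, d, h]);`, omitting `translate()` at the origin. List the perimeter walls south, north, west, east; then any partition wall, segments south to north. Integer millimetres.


cube([7000, 200, 2500]);
translate([0, 3300, 0]) cube([7000, 200, 2500]);
translate([0, 200, 0]) cube([200, 3100, 2500]);
translate([6800, 200, 0]) cube([200, 3100, 2500]);
translate([4500, 200, 0]) cube([200, 1500, 2500]);
translate([4500, 2700, 0]) cube([200, 600, 2500]);


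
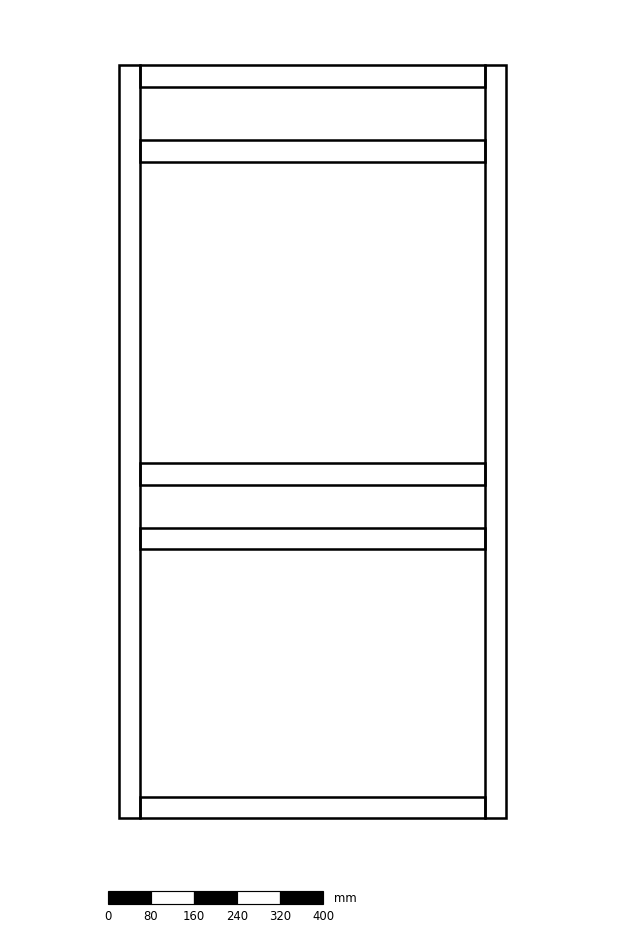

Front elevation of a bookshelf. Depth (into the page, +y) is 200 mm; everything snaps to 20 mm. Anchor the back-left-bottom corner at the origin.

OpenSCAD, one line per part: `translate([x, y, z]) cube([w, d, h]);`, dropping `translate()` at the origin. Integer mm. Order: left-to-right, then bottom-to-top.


cube([40, 200, 1400]);
translate([40, 0, 0]) cube([640, 200, 40]);
translate([40, 0, 500]) cube([640, 200, 40]);
translate([40, 0, 620]) cube([640, 200, 40]);
translate([40, 0, 1220]) cube([640, 200, 40]);
translate([40, 0, 1360]) cube([640, 200, 40]);
translate([680, 0, 0]) cube([40, 200, 1400]);


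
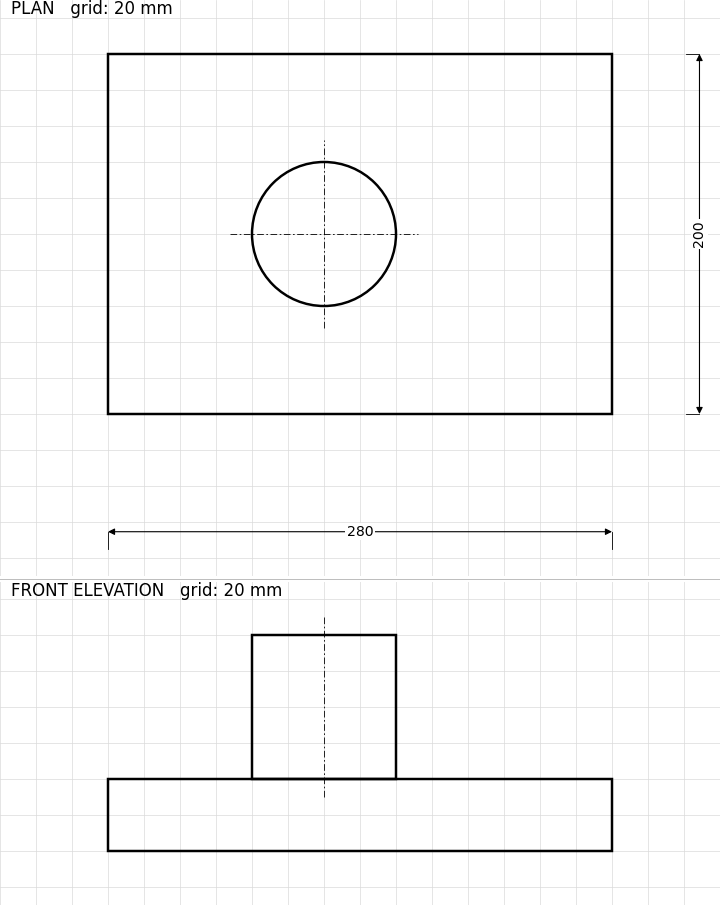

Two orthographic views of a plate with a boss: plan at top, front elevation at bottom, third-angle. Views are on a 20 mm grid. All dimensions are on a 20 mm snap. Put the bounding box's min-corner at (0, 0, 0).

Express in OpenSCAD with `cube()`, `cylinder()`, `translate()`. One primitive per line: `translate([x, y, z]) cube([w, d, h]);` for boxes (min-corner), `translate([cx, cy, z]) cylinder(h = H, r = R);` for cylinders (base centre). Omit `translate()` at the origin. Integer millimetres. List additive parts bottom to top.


cube([280, 200, 40]);
translate([120, 100, 40]) cylinder(h = 80, r = 40);


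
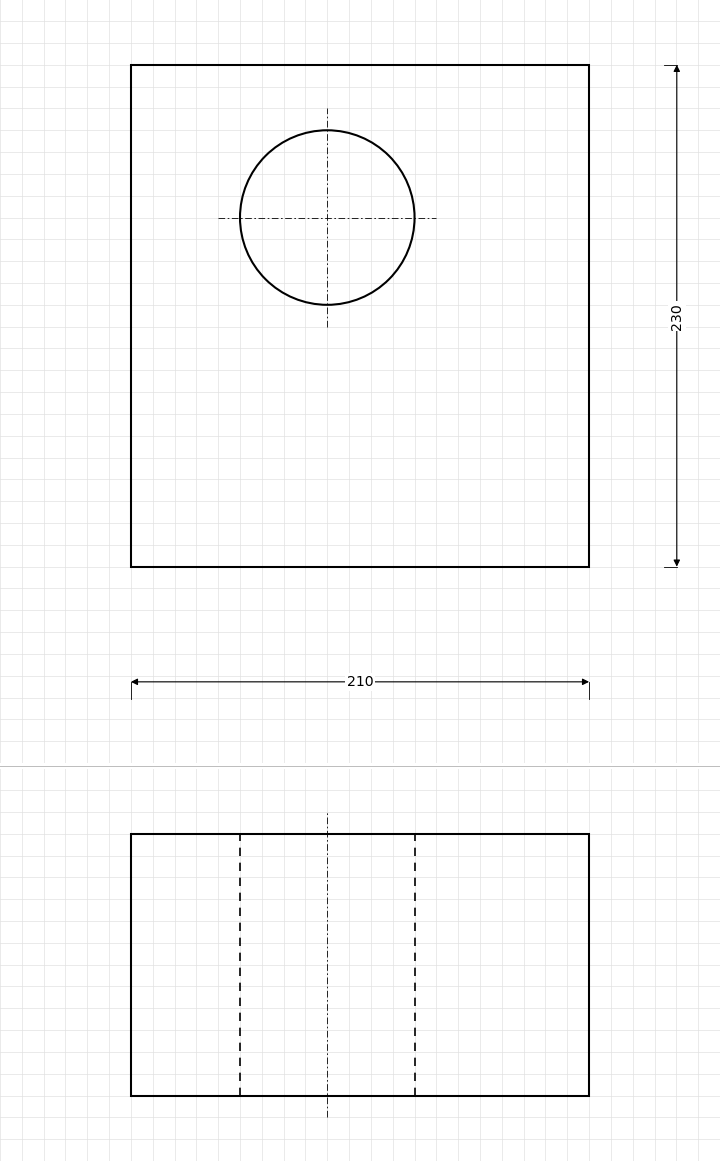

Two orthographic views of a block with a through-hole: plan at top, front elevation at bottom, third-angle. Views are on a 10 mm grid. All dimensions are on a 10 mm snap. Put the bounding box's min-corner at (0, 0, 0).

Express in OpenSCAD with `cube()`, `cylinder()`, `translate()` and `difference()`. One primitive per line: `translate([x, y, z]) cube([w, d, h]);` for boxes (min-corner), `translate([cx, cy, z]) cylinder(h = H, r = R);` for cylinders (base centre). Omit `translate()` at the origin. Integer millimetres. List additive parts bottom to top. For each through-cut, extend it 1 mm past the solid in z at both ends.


difference() {
  cube([210, 230, 120]);
  translate([90, 160, -1]) cylinder(h = 122, r = 40);
}


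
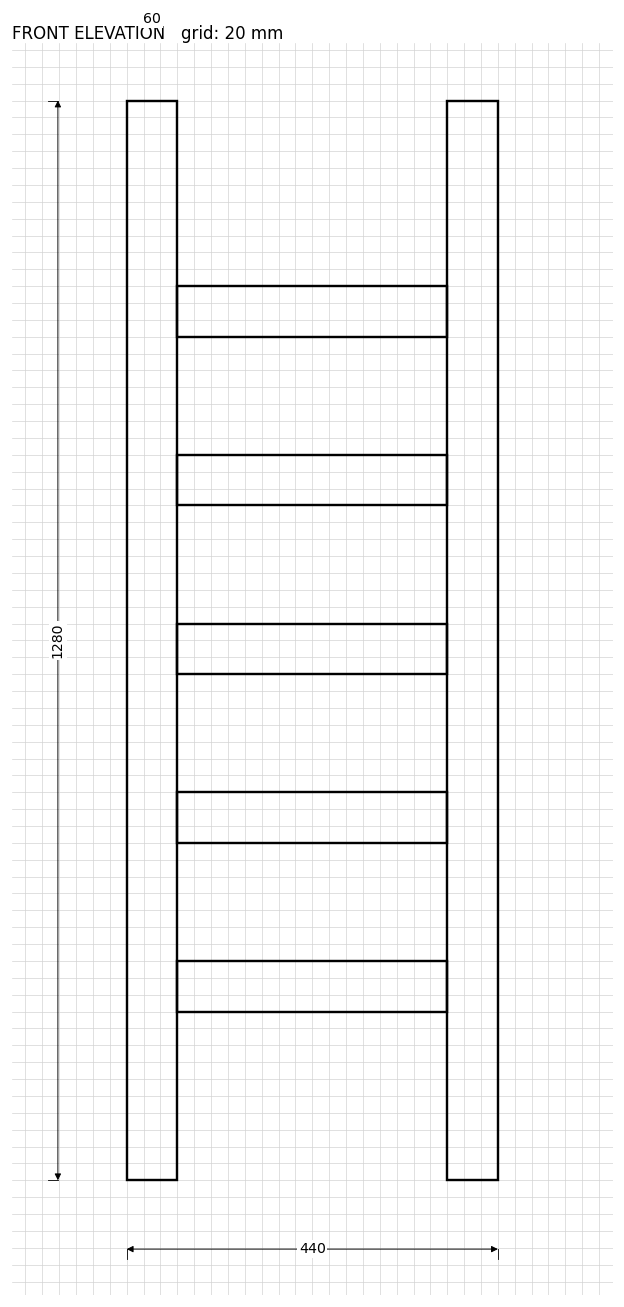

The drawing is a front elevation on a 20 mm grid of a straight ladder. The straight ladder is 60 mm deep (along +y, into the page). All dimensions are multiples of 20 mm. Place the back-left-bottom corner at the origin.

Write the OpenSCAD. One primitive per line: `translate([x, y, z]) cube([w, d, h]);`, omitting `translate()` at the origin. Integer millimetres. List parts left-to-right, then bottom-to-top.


cube([60, 60, 1280]);
translate([60, 0, 200]) cube([320, 60, 60]);
translate([60, 0, 400]) cube([320, 60, 60]);
translate([60, 0, 600]) cube([320, 60, 60]);
translate([60, 0, 800]) cube([320, 60, 60]);
translate([60, 0, 1000]) cube([320, 60, 60]);
translate([380, 0, 0]) cube([60, 60, 1280]);


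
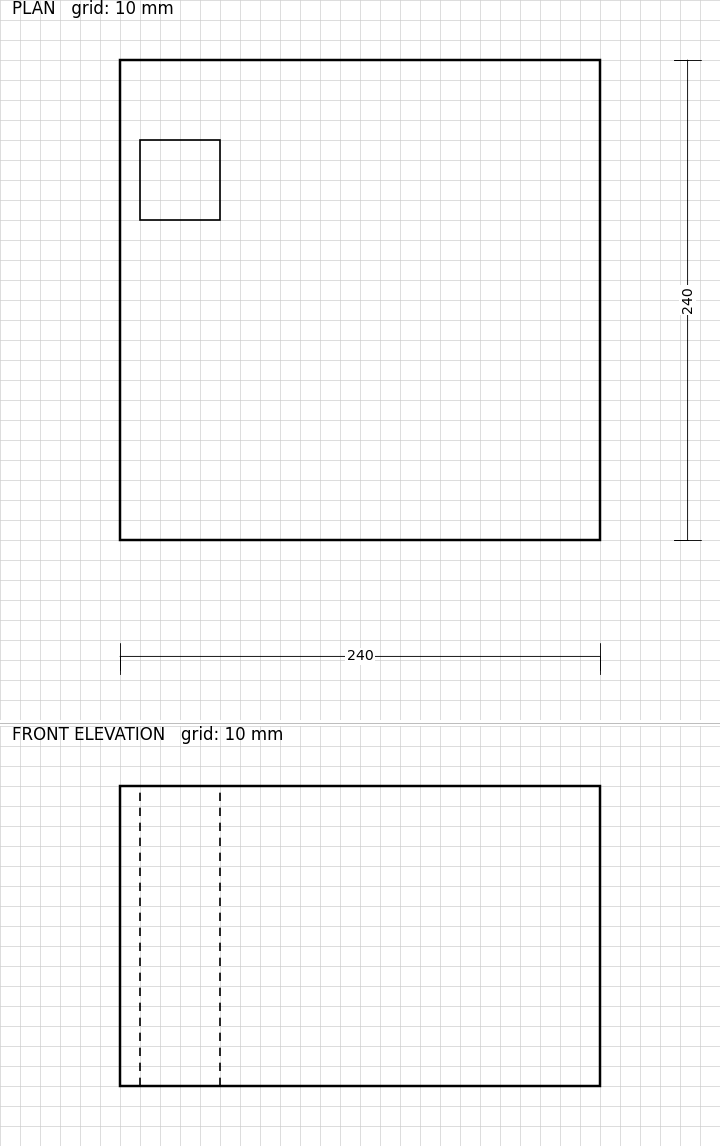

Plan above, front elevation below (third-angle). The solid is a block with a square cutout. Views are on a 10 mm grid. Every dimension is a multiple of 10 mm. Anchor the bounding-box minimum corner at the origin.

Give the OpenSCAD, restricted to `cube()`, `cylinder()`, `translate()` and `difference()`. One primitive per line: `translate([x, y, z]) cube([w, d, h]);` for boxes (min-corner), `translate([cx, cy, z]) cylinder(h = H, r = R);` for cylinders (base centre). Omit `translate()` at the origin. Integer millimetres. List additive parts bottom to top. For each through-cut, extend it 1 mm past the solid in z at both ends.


difference() {
  cube([240, 240, 150]);
  translate([10, 160, -1]) cube([40, 40, 152]);
}
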